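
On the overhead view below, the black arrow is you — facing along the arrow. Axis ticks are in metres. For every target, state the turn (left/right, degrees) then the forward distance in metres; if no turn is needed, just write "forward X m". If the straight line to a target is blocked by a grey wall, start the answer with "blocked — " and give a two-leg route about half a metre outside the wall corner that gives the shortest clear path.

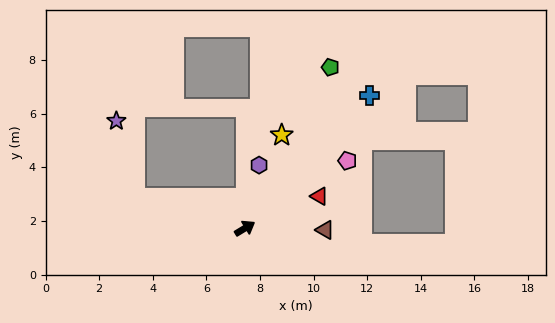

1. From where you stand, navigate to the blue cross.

turn left 16°, forward 6.8 m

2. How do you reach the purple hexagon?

turn left 46°, forward 2.4 m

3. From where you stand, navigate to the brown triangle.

turn right 33°, forward 3.0 m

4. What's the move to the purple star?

blocked — turn left 134°, forward 4.3 m, then turn right 63°, forward 3.0 m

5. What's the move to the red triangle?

turn right 8°, forward 3.0 m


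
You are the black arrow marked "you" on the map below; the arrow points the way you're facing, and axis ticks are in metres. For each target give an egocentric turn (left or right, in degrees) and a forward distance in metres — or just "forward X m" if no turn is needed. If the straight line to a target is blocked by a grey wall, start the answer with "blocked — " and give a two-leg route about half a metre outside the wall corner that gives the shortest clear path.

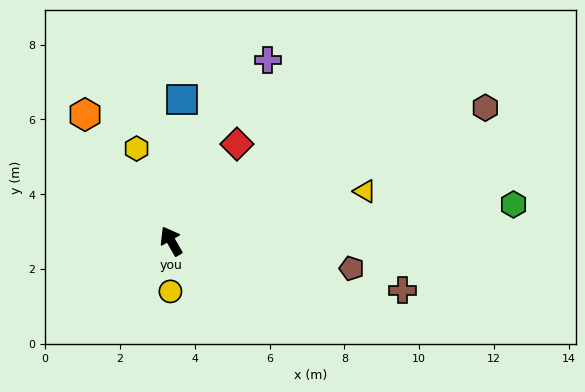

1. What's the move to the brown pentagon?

turn right 128°, forward 4.9 m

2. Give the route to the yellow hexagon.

turn right 9°, forward 2.6 m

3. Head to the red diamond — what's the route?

turn right 64°, forward 3.1 m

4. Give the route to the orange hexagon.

turn left 4°, forward 4.1 m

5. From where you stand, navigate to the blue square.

turn right 34°, forward 3.8 m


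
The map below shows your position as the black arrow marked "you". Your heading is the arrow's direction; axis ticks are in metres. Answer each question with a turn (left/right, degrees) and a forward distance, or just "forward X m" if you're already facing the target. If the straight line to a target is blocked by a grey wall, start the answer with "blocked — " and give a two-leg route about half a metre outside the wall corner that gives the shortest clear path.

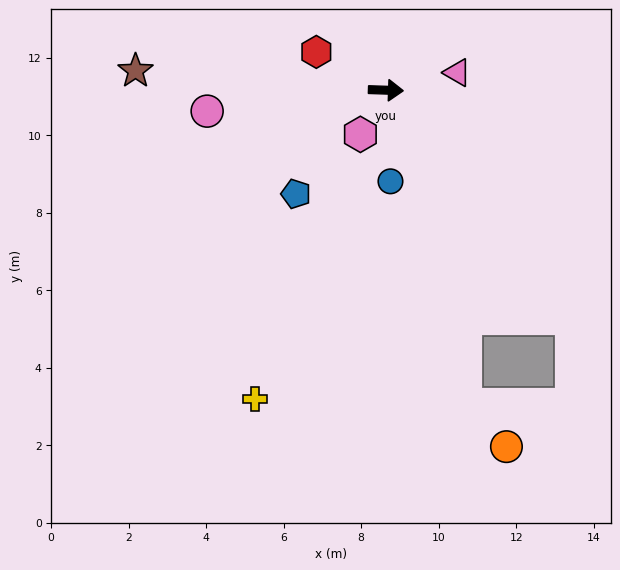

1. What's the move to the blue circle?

turn right 85°, forward 2.4 m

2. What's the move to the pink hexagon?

turn right 118°, forward 1.3 m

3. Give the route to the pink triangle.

turn left 16°, forward 1.9 m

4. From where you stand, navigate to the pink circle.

turn right 171°, forward 4.6 m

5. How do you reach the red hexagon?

turn left 153°, forward 2.0 m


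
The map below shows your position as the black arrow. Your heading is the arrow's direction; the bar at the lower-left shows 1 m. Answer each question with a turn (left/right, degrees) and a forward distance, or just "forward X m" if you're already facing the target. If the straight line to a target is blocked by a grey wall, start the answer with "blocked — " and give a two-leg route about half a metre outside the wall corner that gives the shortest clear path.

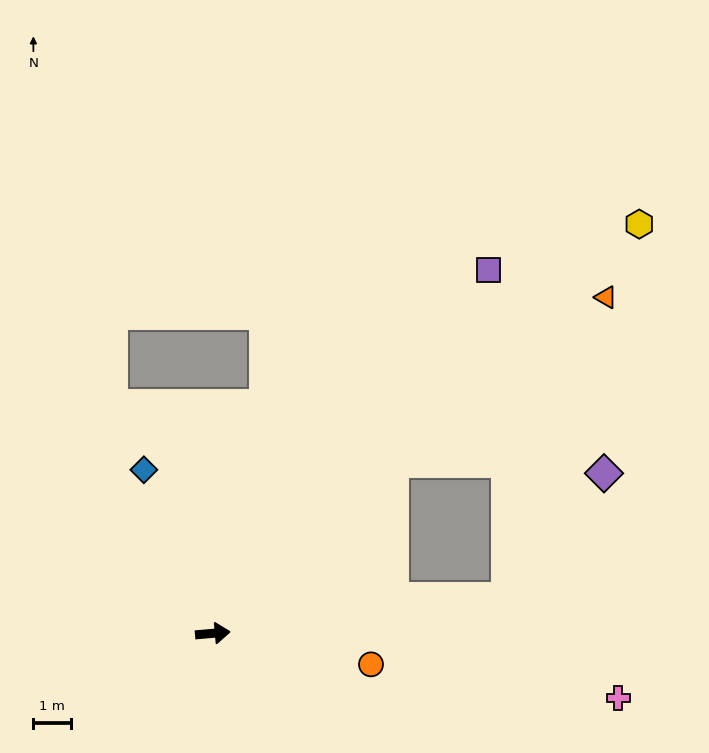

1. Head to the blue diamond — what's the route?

turn left 108°, forward 4.7 m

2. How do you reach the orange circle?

turn right 16°, forward 4.3 m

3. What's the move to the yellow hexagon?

turn left 39°, forward 15.7 m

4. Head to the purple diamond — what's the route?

blocked — forward 7.8 m, then turn left 47°, forward 4.2 m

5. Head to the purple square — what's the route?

turn left 48°, forward 12.1 m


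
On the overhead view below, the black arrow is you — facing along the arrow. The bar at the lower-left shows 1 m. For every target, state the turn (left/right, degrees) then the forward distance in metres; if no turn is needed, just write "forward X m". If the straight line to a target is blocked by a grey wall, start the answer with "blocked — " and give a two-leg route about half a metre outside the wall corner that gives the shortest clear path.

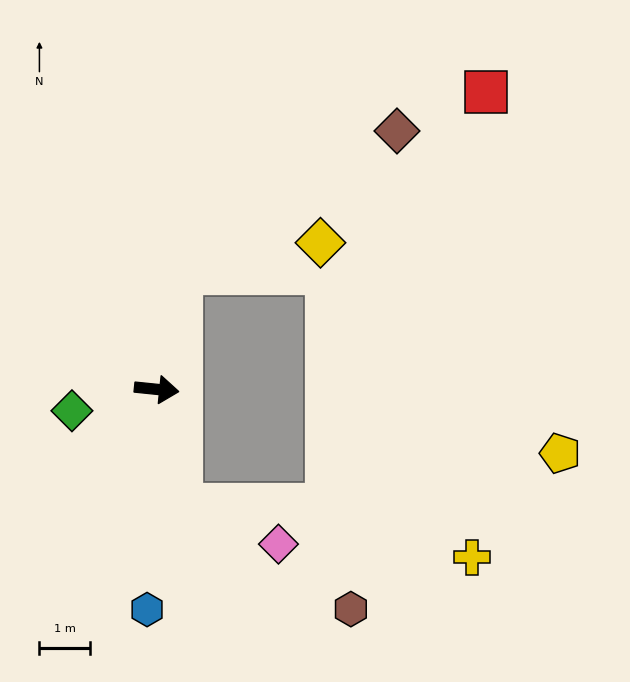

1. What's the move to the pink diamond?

blocked — turn right 72°, forward 2.3 m, then turn left 56°, forward 2.1 m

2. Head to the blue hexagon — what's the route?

turn right 87°, forward 4.4 m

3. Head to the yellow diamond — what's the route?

blocked — turn left 84°, forward 2.4 m, then turn right 66°, forward 2.8 m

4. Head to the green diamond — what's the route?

turn right 160°, forward 1.7 m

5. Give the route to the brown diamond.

blocked — turn left 84°, forward 2.4 m, then turn right 45°, forward 5.1 m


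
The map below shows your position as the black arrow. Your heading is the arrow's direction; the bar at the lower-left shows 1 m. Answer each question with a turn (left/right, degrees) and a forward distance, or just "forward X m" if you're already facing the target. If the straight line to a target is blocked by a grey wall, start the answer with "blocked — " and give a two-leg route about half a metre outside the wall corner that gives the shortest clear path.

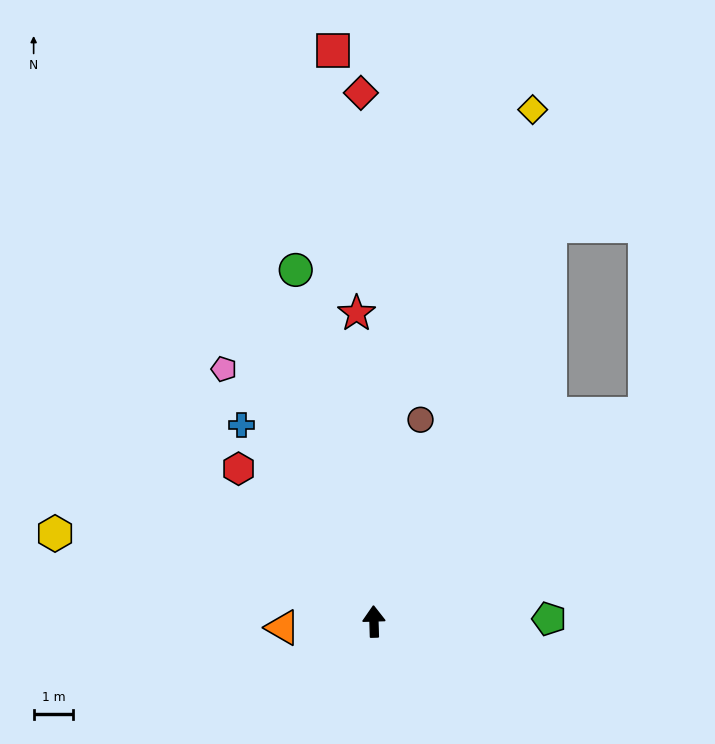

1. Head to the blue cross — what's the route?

turn left 32°, forward 6.0 m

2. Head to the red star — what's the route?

forward 7.8 m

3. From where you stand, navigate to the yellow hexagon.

turn left 73°, forward 8.3 m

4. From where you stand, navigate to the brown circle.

turn right 15°, forward 5.2 m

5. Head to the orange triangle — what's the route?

turn left 92°, forward 2.3 m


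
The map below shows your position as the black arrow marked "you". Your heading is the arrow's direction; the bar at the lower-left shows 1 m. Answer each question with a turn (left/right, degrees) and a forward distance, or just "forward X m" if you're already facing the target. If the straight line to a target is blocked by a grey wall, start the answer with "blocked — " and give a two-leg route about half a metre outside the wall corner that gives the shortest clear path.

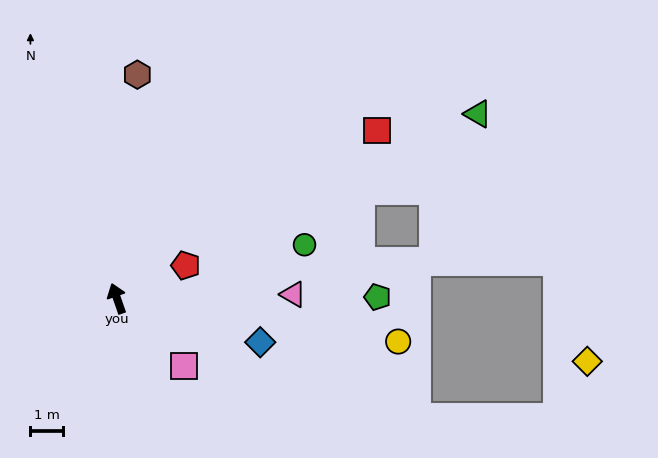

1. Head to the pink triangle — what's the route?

turn right 108°, forward 5.3 m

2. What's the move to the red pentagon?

turn right 84°, forward 2.3 m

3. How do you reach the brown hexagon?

turn right 24°, forward 6.8 m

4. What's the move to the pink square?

turn right 155°, forward 2.9 m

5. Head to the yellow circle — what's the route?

turn right 118°, forward 8.6 m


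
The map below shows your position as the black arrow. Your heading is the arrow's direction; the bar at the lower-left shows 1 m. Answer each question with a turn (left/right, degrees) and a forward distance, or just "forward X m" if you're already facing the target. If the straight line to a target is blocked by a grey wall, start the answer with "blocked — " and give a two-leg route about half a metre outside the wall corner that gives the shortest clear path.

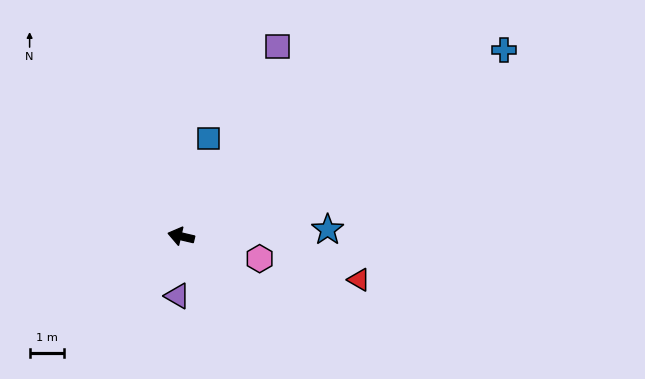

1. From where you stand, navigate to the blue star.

turn right 164°, forward 4.3 m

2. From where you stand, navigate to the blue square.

turn right 92°, forward 3.0 m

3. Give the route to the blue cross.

turn right 137°, forward 10.9 m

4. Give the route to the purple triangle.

turn left 100°, forward 1.7 m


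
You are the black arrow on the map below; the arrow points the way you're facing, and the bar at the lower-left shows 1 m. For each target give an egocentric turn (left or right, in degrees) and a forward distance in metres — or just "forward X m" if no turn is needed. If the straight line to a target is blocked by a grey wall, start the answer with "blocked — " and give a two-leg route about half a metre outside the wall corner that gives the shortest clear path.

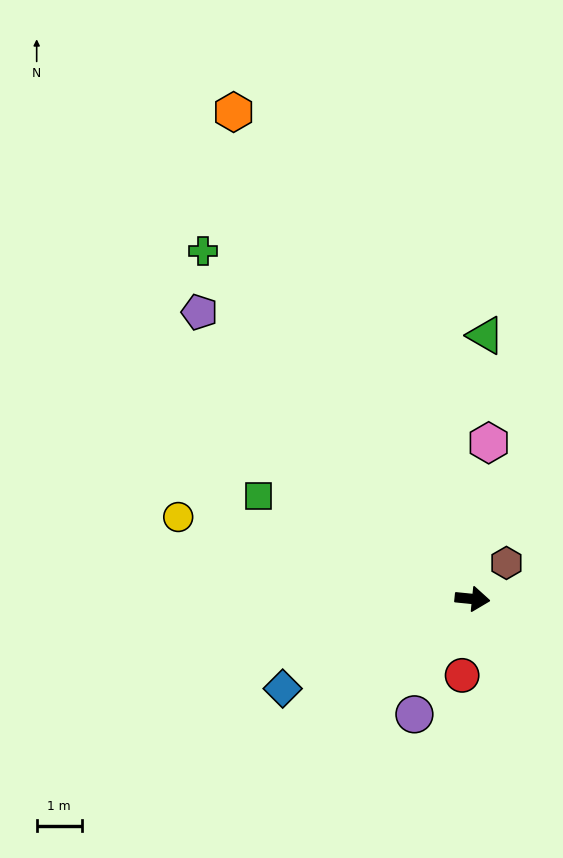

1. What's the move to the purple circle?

turn right 111°, forward 2.9 m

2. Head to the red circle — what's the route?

turn right 92°, forward 1.7 m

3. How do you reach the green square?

turn left 160°, forward 5.3 m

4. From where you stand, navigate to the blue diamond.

turn right 149°, forward 4.7 m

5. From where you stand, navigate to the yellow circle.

turn left 170°, forward 6.8 m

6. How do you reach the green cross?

turn left 133°, forward 9.8 m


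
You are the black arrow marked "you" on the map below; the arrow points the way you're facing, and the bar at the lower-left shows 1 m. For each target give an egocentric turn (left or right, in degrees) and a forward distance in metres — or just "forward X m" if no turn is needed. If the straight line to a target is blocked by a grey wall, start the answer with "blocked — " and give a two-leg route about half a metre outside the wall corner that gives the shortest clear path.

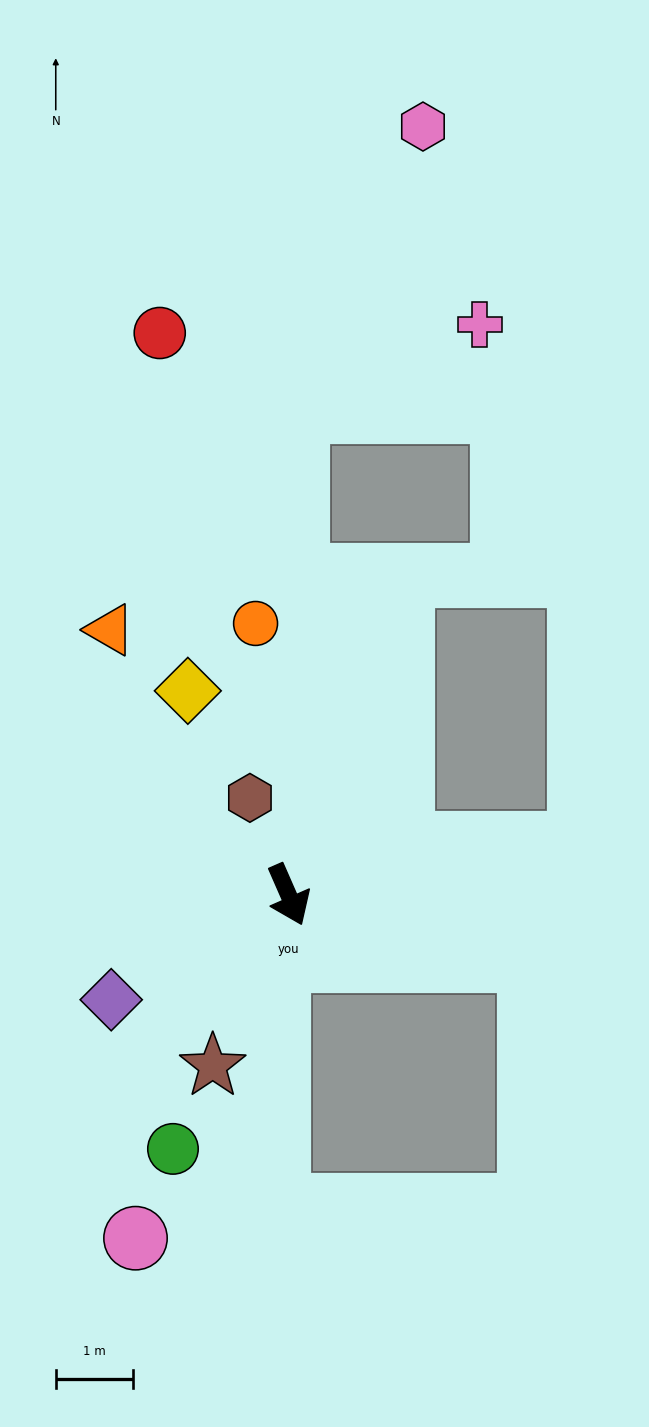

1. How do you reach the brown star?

turn right 48°, forward 2.4 m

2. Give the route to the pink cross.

blocked — turn left 155°, forward 6.3 m, then turn right 63°, forward 2.6 m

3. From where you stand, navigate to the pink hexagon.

blocked — turn left 155°, forward 6.3 m, then turn right 23°, forward 4.0 m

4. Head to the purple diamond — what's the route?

turn right 83°, forward 2.7 m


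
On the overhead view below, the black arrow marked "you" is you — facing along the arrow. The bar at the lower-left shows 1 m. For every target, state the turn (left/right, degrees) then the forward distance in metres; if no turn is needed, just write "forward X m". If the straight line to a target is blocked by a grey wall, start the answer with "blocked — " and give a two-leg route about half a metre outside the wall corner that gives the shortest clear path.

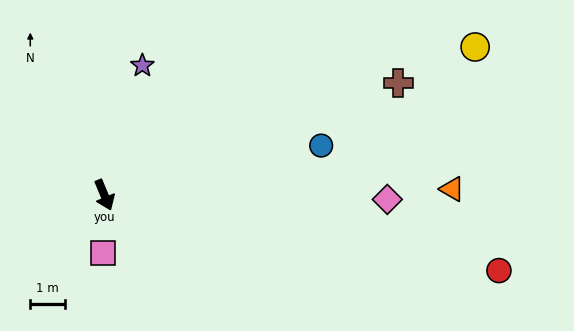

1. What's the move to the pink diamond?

turn left 66°, forward 8.1 m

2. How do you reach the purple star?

turn left 141°, forward 3.9 m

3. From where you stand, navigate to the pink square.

turn right 24°, forward 1.7 m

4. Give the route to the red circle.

turn left 57°, forward 11.6 m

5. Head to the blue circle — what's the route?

turn left 80°, forward 6.4 m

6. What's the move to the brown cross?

turn left 88°, forward 9.1 m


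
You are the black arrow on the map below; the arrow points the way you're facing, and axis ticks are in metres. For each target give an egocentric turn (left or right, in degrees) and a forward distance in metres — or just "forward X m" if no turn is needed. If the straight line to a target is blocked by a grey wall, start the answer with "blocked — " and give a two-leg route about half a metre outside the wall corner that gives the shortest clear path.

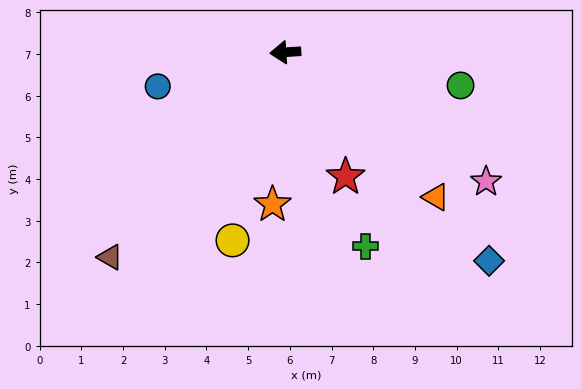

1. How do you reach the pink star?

turn left 143°, forward 5.7 m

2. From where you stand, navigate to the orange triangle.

turn left 132°, forward 5.0 m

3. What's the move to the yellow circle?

turn left 71°, forward 4.7 m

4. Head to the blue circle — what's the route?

turn left 11°, forward 3.2 m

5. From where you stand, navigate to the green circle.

turn left 165°, forward 4.3 m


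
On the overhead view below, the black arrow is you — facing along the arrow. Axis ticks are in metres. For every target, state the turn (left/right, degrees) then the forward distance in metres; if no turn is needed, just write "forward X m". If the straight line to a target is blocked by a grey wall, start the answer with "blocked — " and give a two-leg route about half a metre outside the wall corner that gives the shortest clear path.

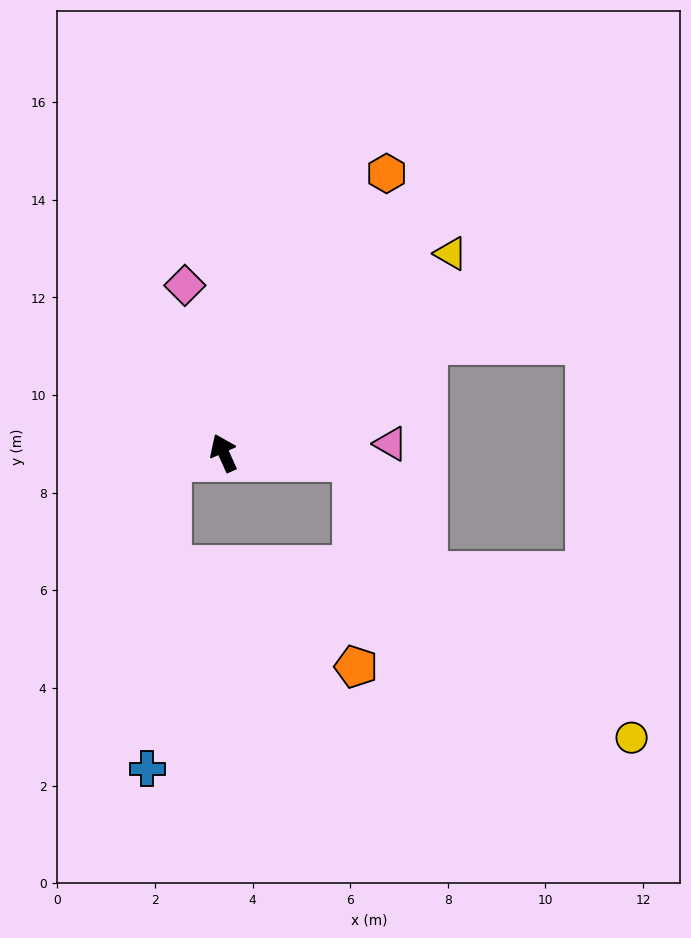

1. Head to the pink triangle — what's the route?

turn right 111°, forward 3.4 m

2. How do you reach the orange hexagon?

turn right 54°, forward 6.6 m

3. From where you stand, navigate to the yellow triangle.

turn right 73°, forward 6.2 m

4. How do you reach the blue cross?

blocked — turn left 74°, forward 1.1 m, then turn left 77°, forward 6.3 m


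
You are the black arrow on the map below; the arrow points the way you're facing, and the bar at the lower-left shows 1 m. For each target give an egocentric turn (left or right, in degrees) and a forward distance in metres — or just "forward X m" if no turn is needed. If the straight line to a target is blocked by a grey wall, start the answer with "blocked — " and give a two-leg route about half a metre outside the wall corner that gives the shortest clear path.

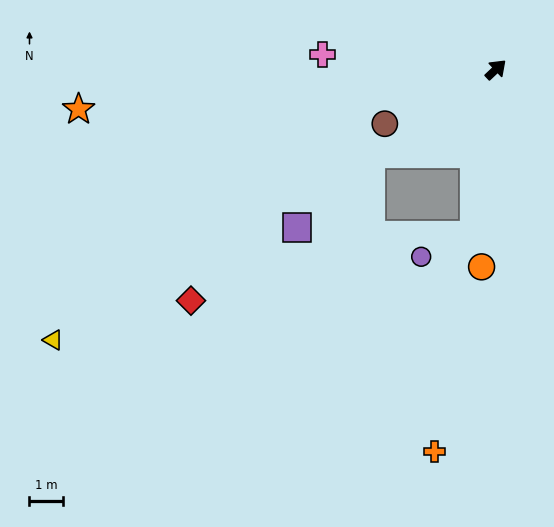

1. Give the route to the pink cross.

turn left 132°, forward 5.2 m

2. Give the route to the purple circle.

blocked — turn right 141°, forward 5.0 m, then turn right 60°, forward 1.7 m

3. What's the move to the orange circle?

turn right 137°, forward 5.9 m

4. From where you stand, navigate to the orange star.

turn left 142°, forward 12.5 m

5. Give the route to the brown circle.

turn left 163°, forward 3.7 m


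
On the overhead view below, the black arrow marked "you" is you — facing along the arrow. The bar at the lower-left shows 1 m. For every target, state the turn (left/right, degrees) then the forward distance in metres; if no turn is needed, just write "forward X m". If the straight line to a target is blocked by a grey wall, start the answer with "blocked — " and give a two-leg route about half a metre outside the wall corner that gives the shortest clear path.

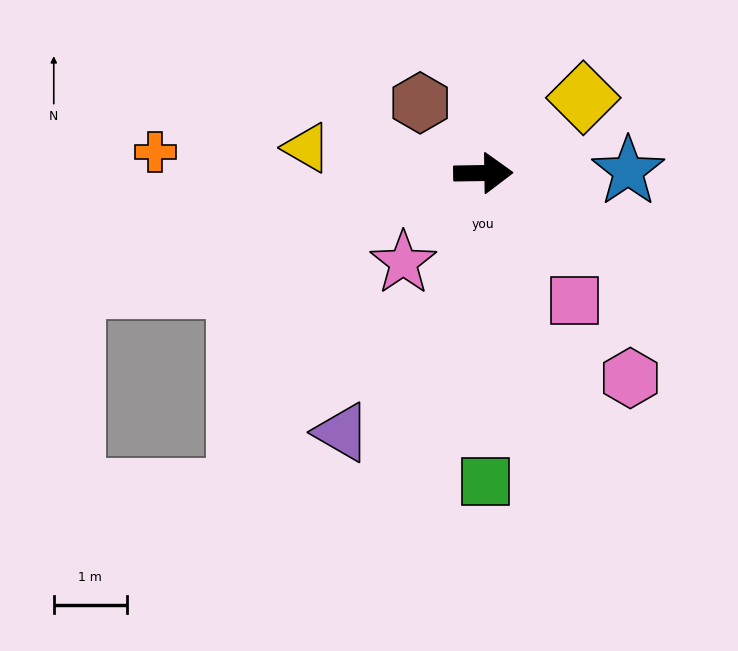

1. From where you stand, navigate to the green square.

turn right 90°, forward 4.2 m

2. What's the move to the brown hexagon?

turn left 131°, forward 1.3 m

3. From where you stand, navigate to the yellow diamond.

turn left 36°, forward 1.7 m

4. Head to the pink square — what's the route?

turn right 55°, forward 2.1 m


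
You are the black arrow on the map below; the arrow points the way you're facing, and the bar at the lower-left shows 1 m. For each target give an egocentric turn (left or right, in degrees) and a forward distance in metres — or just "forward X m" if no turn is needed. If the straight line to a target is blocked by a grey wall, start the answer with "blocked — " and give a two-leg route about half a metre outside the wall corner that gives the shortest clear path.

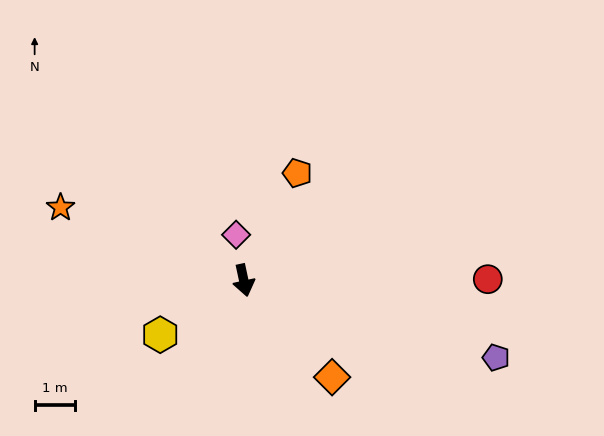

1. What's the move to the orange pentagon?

turn left 141°, forward 3.0 m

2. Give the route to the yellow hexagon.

turn right 69°, forward 2.5 m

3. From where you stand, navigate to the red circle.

turn left 78°, forward 6.1 m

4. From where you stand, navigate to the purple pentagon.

turn left 61°, forward 6.6 m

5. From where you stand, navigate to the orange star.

turn right 124°, forward 4.9 m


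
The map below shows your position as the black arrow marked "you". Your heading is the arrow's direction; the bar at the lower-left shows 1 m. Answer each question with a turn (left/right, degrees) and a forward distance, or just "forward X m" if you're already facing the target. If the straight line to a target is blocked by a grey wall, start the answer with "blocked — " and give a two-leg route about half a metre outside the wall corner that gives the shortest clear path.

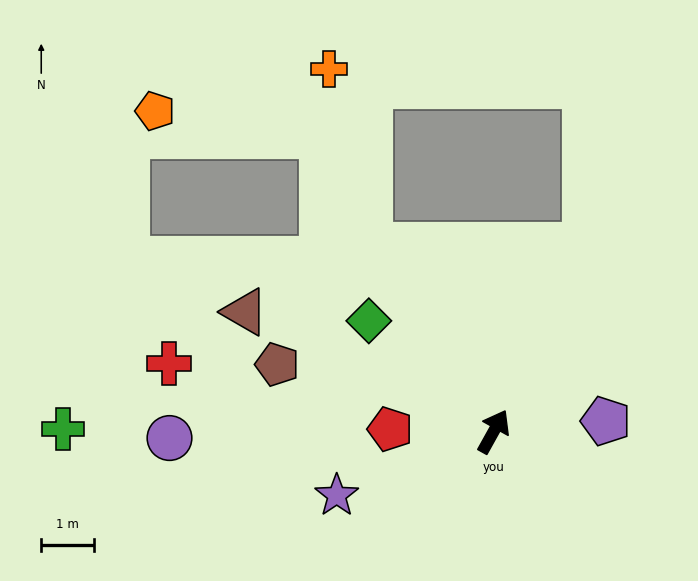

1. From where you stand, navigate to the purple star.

turn left 141°, forward 3.2 m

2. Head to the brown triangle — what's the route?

turn left 93°, forward 5.2 m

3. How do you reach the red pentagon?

turn left 118°, forward 2.0 m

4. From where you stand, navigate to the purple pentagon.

turn right 56°, forward 2.1 m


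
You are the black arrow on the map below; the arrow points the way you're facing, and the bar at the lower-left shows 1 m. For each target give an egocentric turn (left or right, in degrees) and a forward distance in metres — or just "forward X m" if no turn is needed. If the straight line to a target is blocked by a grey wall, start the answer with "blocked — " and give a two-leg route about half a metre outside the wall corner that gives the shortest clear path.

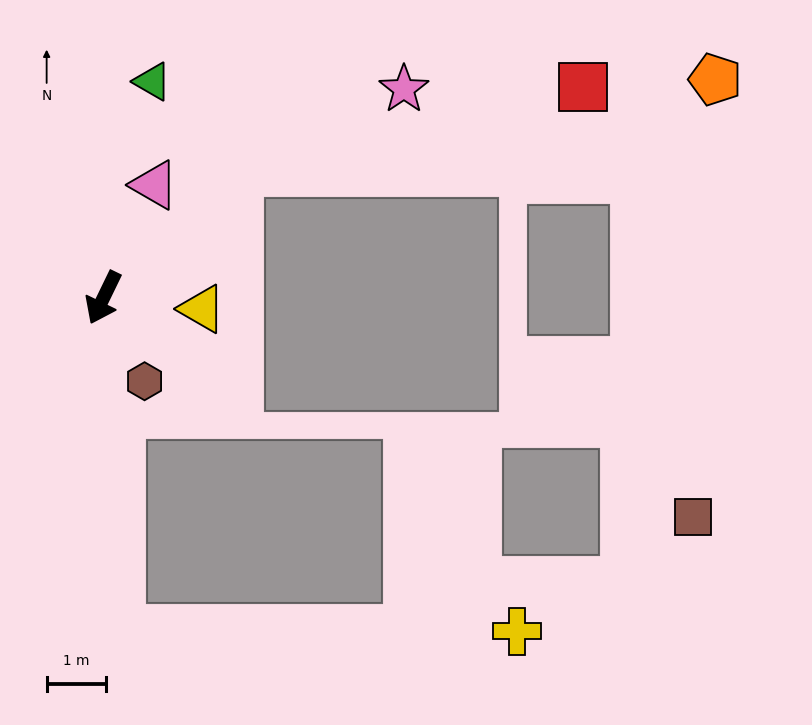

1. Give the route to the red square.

blocked — turn left 159°, forward 3.1 m, then turn right 29°, forward 6.0 m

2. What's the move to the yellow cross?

blocked — turn left 29°, forward 5.6 m, then turn left 87°, forward 6.7 m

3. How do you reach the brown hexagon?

turn left 52°, forward 1.6 m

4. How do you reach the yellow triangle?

turn left 109°, forward 1.7 m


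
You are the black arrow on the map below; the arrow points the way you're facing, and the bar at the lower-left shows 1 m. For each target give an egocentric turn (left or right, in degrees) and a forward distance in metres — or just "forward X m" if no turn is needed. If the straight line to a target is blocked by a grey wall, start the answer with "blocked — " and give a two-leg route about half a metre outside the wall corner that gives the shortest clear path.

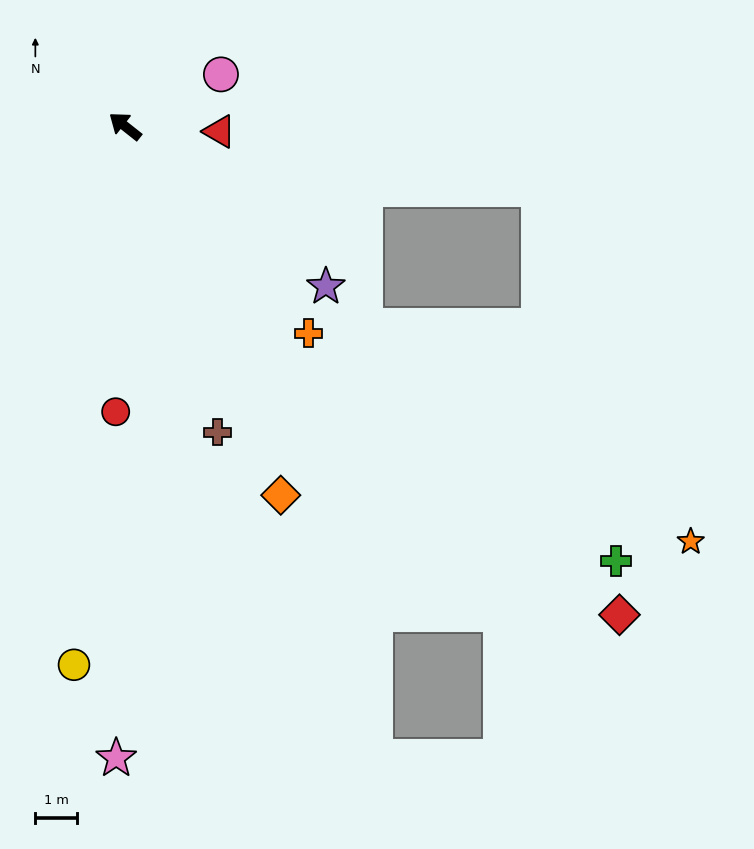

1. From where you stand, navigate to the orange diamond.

turn left 151°, forward 9.6 m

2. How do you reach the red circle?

turn left 126°, forward 6.9 m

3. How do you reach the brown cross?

turn left 145°, forward 7.7 m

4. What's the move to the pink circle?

turn right 113°, forward 2.6 m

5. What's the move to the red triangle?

turn right 145°, forward 2.3 m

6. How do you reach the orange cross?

turn left 170°, forward 6.6 m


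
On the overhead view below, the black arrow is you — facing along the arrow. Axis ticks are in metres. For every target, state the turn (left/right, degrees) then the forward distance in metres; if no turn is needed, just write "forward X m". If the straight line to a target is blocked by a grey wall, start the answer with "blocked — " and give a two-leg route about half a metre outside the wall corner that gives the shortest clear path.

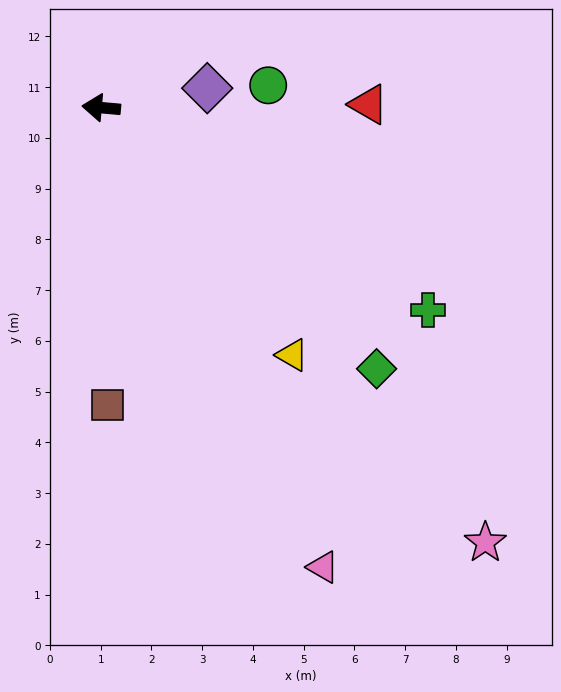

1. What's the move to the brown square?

turn left 96°, forward 5.9 m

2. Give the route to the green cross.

turn left 153°, forward 7.6 m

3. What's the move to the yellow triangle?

turn left 133°, forward 6.2 m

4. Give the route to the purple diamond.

turn right 165°, forward 2.1 m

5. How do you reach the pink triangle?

turn left 121°, forward 10.1 m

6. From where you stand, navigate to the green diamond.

turn left 142°, forward 7.5 m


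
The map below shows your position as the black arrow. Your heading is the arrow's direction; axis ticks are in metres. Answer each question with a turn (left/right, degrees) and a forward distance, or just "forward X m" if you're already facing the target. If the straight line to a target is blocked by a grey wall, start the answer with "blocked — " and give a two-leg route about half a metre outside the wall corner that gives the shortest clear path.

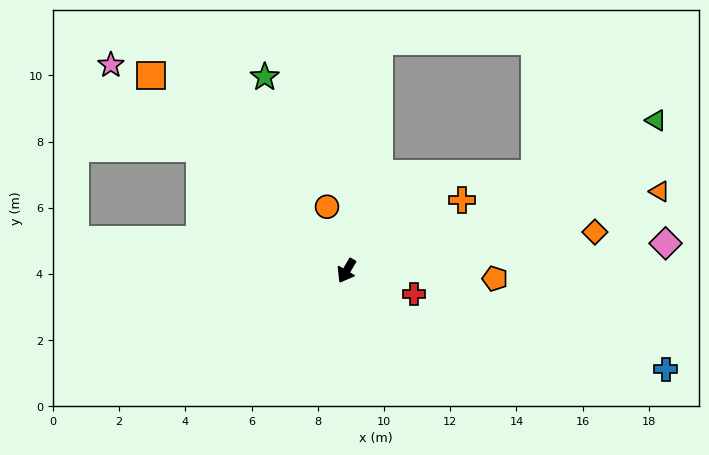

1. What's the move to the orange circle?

turn right 133°, forward 2.0 m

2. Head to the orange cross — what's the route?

turn left 152°, forward 4.1 m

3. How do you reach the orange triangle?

turn left 135°, forward 9.8 m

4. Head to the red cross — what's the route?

turn left 101°, forward 2.2 m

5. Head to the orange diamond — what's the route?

turn left 129°, forward 7.6 m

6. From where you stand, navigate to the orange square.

turn right 105°, forward 8.3 m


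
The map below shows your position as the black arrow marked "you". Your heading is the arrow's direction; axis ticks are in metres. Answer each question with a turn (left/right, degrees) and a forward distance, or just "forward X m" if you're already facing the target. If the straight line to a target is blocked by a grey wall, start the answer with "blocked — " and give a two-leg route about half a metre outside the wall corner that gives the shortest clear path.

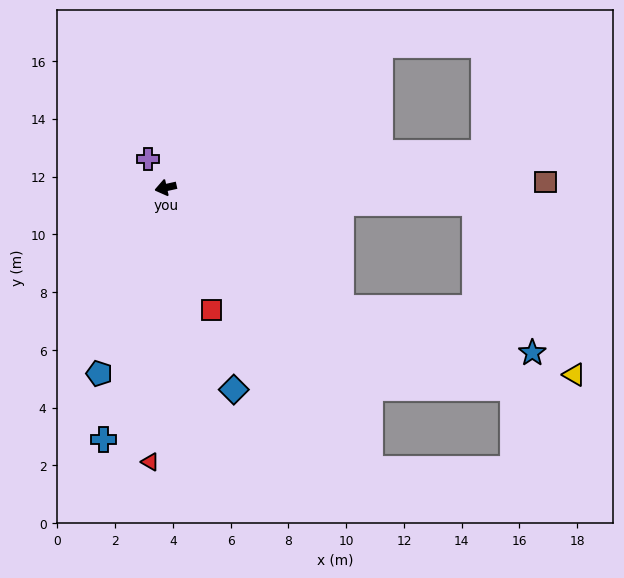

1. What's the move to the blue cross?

turn left 64°, forward 9.0 m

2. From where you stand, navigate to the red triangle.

turn left 74°, forward 9.5 m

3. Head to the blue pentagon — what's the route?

turn left 58°, forward 6.8 m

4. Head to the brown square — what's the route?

turn left 168°, forward 13.1 m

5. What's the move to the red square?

turn left 98°, forward 4.5 m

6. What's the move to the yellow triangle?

blocked — turn left 164°, forward 10.7 m, then turn right 56°, forward 6.9 m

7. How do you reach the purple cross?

turn right 71°, forward 1.2 m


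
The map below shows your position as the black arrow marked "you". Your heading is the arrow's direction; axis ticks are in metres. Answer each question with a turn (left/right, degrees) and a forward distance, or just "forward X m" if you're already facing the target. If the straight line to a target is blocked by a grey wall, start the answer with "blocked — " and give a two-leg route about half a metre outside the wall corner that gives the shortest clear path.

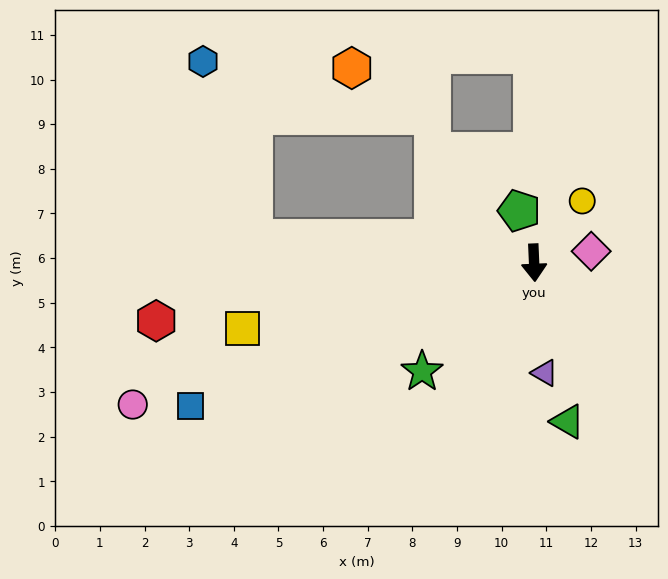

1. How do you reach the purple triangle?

turn left 3°, forward 2.5 m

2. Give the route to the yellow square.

turn right 80°, forward 6.7 m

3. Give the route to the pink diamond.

turn left 99°, forward 1.3 m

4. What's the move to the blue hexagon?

blocked — turn right 98°, forward 6.3 m, then turn right 68°, forward 4.1 m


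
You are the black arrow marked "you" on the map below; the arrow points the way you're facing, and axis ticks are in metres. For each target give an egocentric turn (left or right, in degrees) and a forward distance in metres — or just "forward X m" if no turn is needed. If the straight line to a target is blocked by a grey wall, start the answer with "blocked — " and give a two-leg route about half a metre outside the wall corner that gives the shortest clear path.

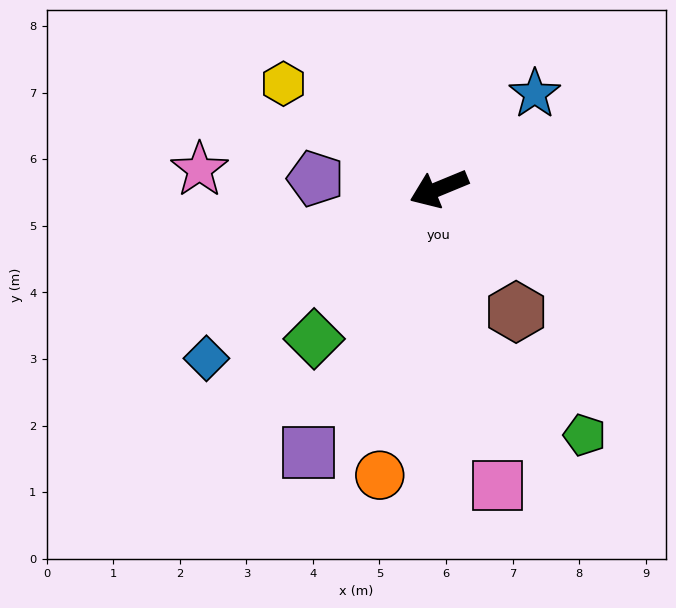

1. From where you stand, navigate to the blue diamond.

turn left 14°, forward 4.3 m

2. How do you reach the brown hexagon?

turn left 100°, forward 2.2 m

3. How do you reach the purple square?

turn left 41°, forward 4.4 m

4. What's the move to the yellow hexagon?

turn right 56°, forward 2.8 m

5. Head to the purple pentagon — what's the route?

turn right 27°, forward 1.9 m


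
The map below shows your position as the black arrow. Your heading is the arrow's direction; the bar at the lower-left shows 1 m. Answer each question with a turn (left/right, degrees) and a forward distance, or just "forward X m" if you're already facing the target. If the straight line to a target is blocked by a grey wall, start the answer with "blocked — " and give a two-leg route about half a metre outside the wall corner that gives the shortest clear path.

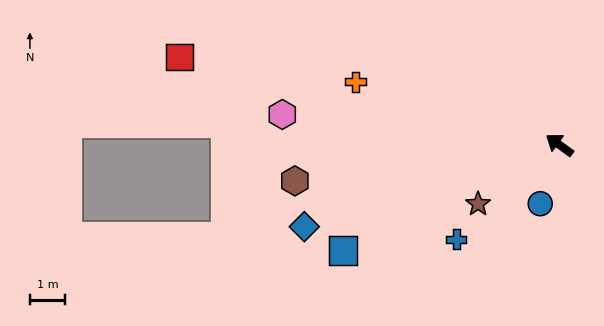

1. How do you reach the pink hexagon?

turn left 30°, forward 8.0 m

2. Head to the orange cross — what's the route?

turn left 19°, forward 6.1 m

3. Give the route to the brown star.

turn left 72°, forward 2.9 m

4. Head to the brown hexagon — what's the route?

turn left 44°, forward 7.6 m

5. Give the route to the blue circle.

turn left 108°, forward 1.8 m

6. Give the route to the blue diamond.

turn left 54°, forward 7.7 m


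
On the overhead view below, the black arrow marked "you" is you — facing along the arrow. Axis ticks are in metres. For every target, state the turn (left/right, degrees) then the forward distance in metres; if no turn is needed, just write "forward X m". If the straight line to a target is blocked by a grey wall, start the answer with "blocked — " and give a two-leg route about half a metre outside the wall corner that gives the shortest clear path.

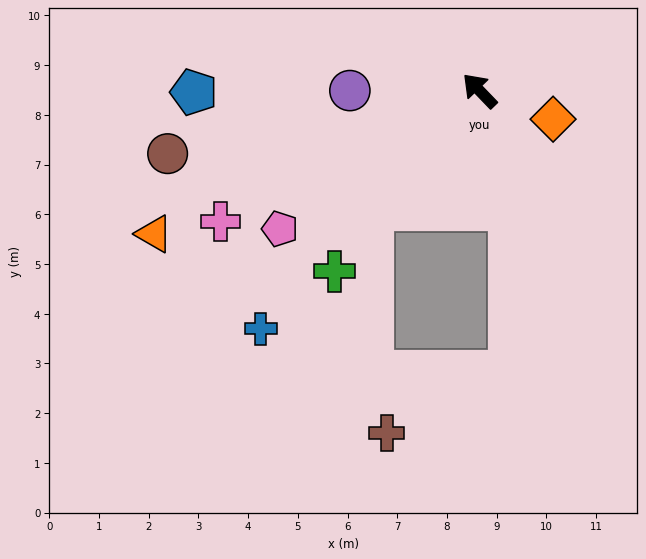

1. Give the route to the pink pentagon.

turn left 81°, forward 4.9 m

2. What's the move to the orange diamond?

turn right 155°, forward 1.6 m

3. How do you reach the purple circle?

turn left 46°, forward 2.6 m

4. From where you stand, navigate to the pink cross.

turn left 73°, forward 5.8 m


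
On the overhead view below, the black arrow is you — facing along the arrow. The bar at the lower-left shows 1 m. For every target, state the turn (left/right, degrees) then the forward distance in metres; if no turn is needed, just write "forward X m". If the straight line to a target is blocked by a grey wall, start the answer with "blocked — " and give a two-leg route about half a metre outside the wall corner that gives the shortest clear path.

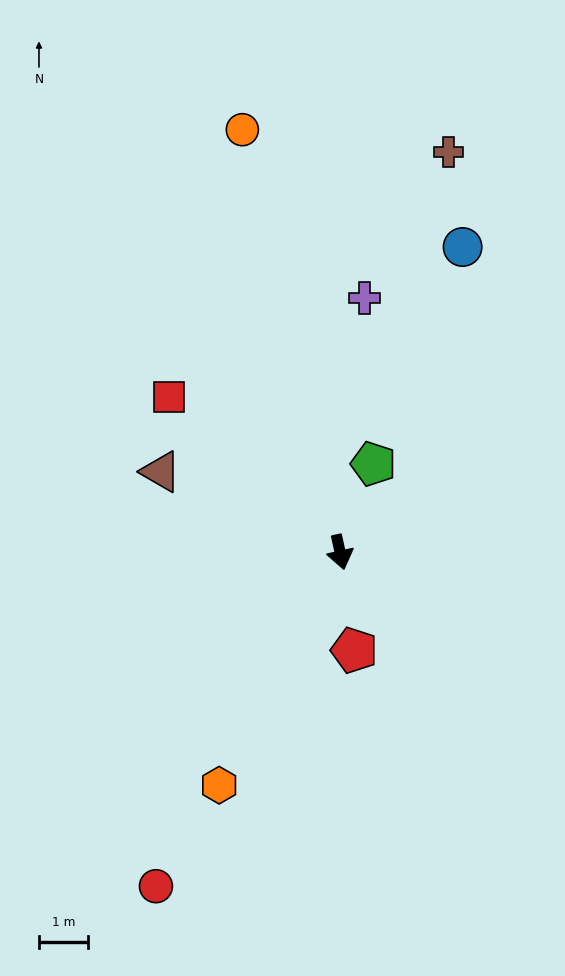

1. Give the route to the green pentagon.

turn left 147°, forward 1.9 m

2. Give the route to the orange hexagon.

turn right 40°, forward 5.4 m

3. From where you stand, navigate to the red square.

turn right 145°, forward 4.7 m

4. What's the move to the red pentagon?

turn right 4°, forward 2.0 m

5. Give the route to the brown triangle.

turn right 127°, forward 4.0 m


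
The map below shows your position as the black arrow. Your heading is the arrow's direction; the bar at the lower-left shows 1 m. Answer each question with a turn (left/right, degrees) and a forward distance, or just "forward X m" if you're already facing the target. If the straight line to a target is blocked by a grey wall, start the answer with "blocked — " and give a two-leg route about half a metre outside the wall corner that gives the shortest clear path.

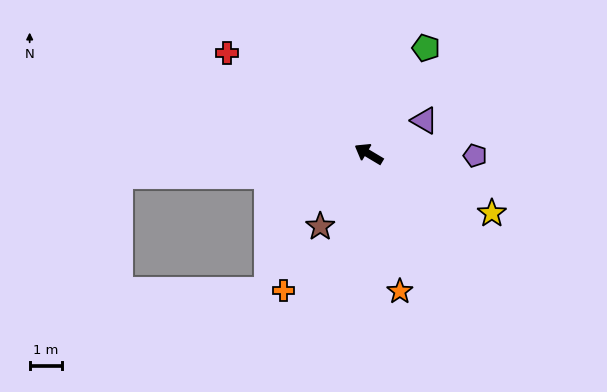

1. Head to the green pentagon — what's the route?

turn right 88°, forward 3.8 m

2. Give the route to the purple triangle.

turn right 118°, forward 2.0 m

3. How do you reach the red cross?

turn right 5°, forward 5.5 m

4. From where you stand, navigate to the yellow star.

turn right 175°, forward 4.3 m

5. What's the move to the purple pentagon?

turn right 150°, forward 3.3 m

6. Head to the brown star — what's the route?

turn left 87°, forward 2.7 m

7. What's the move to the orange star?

turn left 134°, forward 4.4 m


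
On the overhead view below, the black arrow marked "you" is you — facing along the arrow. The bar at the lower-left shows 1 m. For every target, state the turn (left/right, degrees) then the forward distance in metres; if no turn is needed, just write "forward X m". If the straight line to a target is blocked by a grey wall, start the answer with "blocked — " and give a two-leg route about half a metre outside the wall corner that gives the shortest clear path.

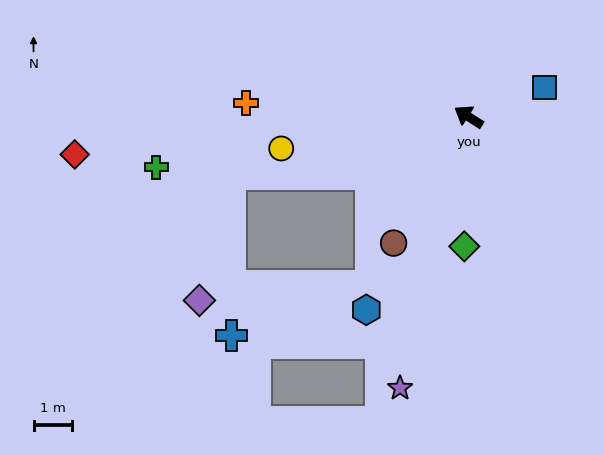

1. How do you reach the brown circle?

turn left 92°, forward 3.9 m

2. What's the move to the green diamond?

turn left 121°, forward 3.4 m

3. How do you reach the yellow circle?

turn left 42°, forward 5.0 m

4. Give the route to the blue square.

turn right 126°, forward 2.1 m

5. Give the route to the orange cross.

turn left 29°, forward 5.9 m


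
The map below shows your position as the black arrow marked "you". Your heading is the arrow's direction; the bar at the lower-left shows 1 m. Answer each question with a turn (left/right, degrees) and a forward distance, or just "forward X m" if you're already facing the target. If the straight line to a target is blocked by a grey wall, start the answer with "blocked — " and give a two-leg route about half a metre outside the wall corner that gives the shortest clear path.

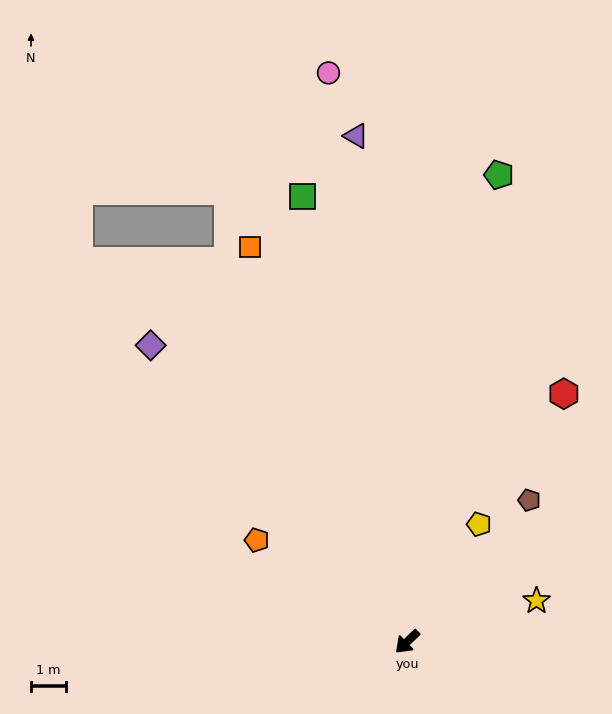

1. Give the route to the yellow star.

turn left 154°, forward 3.9 m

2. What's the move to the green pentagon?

turn right 145°, forward 13.7 m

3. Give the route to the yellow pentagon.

turn right 165°, forward 4.0 m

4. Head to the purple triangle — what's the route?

turn right 128°, forward 14.6 m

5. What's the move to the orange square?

turn right 112°, forward 12.2 m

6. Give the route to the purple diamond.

turn right 93°, forward 11.3 m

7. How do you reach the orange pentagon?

turn right 78°, forward 5.2 m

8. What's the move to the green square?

turn right 121°, forward 13.2 m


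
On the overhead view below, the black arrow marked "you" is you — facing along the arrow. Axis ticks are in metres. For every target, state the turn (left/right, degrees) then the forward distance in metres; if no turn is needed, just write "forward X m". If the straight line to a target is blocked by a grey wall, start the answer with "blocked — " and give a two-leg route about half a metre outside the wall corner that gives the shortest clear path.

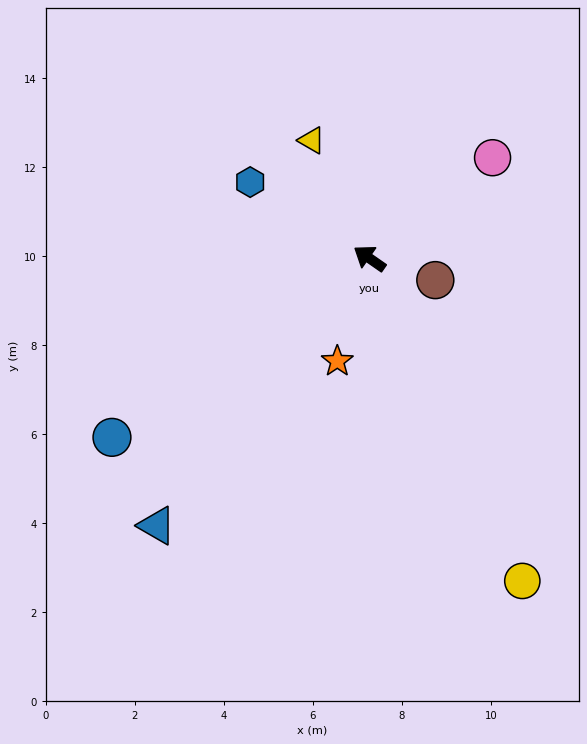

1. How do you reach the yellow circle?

turn left 150°, forward 8.0 m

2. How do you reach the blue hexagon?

turn left 2°, forward 3.2 m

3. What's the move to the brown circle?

turn right 163°, forward 1.6 m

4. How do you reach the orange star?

turn left 107°, forward 2.4 m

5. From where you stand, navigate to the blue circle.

turn left 70°, forward 7.0 m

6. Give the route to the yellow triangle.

turn right 29°, forward 3.0 m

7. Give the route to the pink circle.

turn right 106°, forward 3.6 m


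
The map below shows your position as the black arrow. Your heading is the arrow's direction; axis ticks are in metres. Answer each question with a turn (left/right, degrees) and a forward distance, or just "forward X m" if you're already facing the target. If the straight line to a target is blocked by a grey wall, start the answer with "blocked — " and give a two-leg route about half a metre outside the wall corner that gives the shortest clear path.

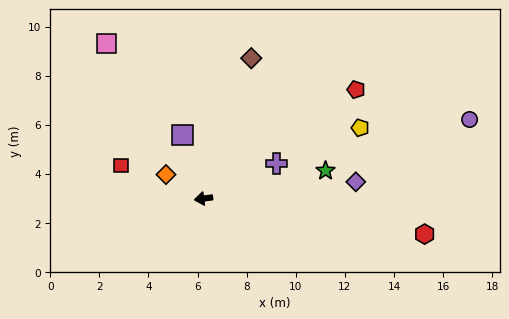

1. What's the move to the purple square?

turn right 79°, forward 2.7 m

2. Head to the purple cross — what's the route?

turn right 162°, forward 3.3 m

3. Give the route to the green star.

turn right 175°, forward 5.1 m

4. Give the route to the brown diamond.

turn right 116°, forward 6.0 m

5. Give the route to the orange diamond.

turn right 40°, forward 1.8 m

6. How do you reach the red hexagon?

turn left 163°, forward 9.1 m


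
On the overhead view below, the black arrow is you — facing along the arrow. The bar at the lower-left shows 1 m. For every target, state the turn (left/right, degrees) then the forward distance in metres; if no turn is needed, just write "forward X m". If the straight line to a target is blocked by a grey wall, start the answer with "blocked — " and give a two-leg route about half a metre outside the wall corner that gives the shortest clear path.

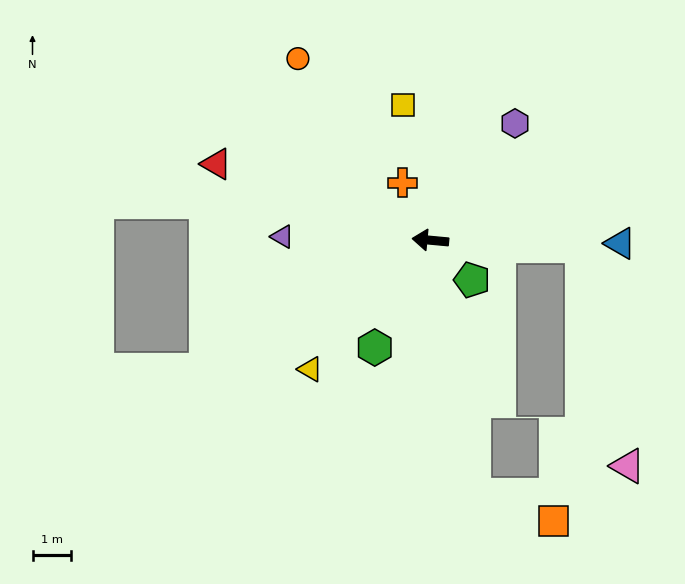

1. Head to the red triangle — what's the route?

turn right 14°, forward 5.8 m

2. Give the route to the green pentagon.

turn left 142°, forward 1.5 m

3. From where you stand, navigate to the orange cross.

turn right 59°, forward 1.6 m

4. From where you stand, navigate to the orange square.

blocked — turn left 105°, forward 6.6 m, then turn left 61°, forward 2.1 m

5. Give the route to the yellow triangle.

turn left 52°, forward 4.5 m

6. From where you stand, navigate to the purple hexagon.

turn right 121°, forward 3.7 m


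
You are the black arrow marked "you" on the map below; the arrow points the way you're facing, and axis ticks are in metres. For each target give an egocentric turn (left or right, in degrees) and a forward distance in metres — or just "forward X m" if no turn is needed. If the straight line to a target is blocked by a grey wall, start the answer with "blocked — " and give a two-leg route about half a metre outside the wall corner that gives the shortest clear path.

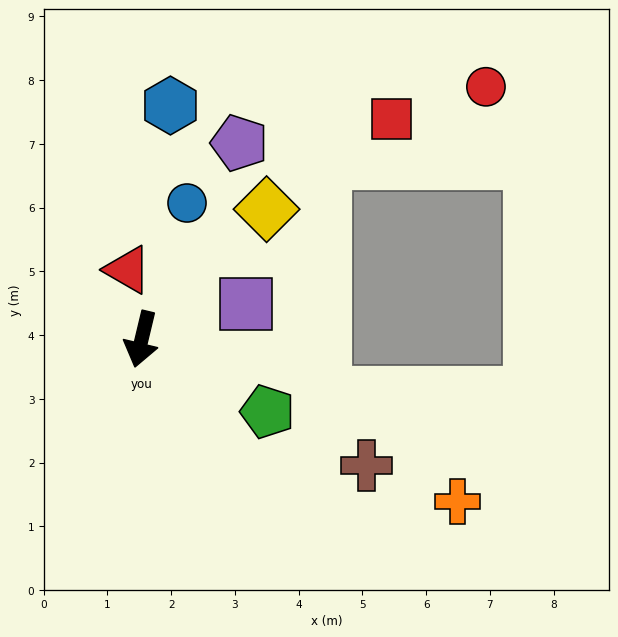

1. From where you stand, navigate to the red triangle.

turn right 155°, forward 1.1 m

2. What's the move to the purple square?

turn left 122°, forward 1.7 m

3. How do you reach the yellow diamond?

turn left 150°, forward 2.8 m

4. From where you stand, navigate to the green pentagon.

turn left 74°, forward 2.3 m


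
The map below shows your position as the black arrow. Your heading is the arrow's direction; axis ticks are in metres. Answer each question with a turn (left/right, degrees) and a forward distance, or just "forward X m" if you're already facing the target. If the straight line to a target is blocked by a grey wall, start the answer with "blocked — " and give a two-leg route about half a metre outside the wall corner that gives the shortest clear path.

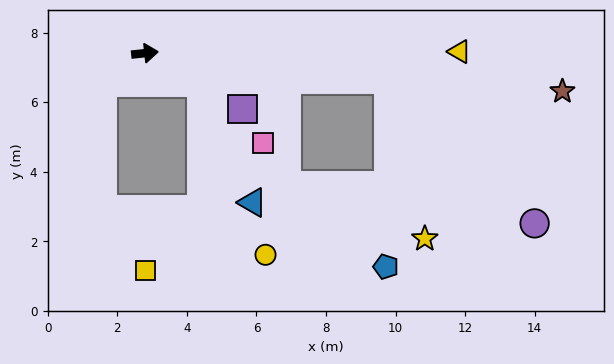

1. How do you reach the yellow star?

blocked — turn right 12°, forward 7.1 m, then turn right 72°, forward 4.7 m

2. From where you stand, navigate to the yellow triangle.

turn right 6°, forward 9.0 m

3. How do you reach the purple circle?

blocked — turn right 12°, forward 7.1 m, then turn right 39°, forward 5.9 m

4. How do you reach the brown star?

turn right 11°, forward 12.1 m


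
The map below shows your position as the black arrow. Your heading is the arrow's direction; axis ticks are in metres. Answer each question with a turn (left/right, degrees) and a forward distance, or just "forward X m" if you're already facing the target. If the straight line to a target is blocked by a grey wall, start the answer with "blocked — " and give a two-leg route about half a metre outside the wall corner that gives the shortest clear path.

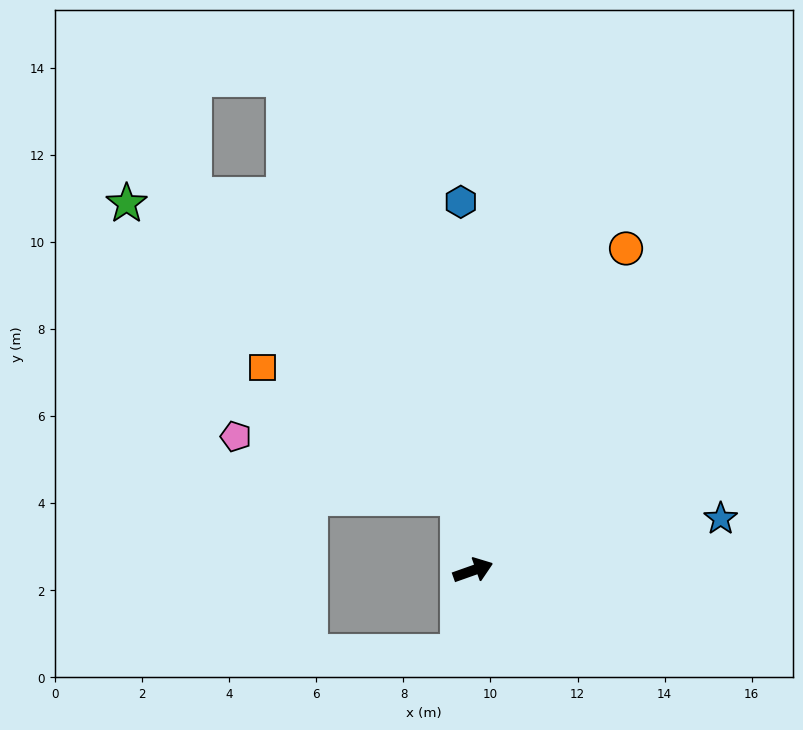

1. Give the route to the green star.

blocked — turn left 81°, forward 1.7 m, then turn left 38°, forward 10.2 m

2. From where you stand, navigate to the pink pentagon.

blocked — turn left 81°, forward 1.7 m, then turn left 64°, forward 5.3 m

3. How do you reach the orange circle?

turn left 45°, forward 8.2 m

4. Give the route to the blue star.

turn right 8°, forward 5.8 m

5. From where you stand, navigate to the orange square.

blocked — turn left 81°, forward 1.7 m, then turn left 46°, forward 5.4 m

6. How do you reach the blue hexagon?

turn left 72°, forward 8.5 m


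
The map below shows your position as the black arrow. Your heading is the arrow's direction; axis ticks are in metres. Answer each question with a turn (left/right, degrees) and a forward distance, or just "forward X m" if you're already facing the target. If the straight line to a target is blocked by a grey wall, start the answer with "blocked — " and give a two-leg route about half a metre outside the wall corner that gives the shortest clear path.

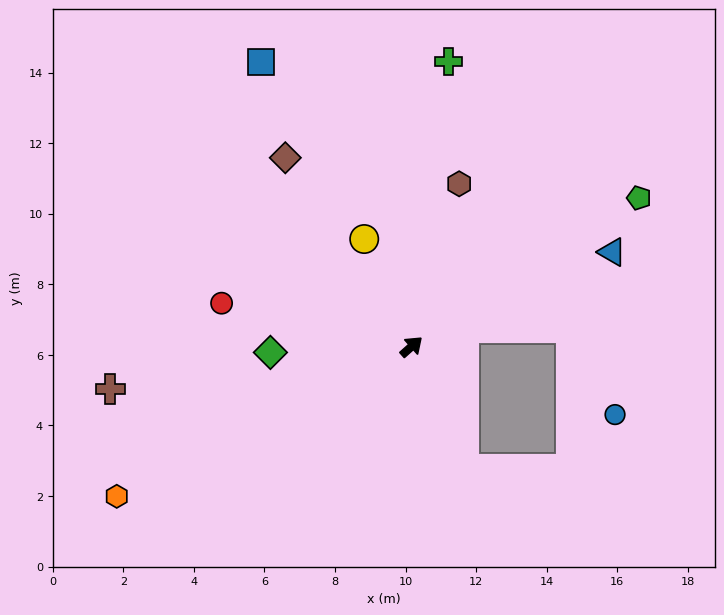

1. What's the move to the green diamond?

turn left 141°, forward 4.0 m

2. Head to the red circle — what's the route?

turn left 125°, forward 5.5 m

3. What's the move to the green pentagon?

turn right 9°, forward 7.7 m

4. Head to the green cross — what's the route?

turn left 41°, forward 8.1 m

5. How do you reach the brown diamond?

turn left 82°, forward 6.4 m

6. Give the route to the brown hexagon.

turn left 32°, forward 4.8 m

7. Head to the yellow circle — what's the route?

turn left 72°, forward 3.3 m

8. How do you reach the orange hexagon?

turn left 165°, forward 9.4 m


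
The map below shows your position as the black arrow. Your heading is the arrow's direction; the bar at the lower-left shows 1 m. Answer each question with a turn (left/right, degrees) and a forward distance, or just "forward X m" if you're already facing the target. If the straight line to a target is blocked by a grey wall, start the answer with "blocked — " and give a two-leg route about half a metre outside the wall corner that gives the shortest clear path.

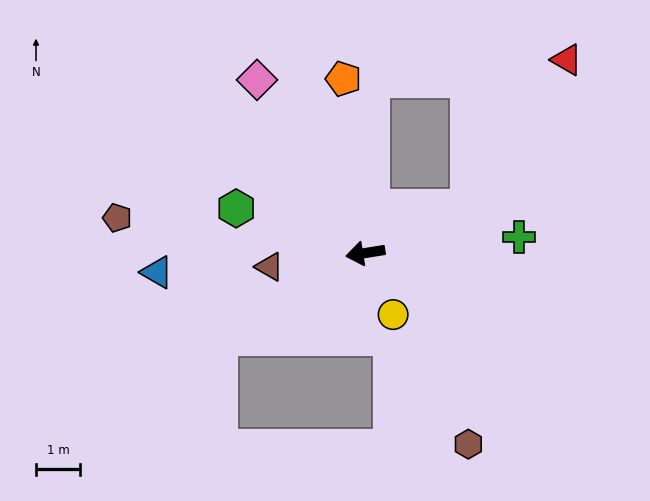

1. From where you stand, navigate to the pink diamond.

turn right 67°, forward 4.6 m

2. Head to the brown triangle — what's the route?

forward 2.2 m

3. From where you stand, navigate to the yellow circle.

turn left 105°, forward 1.5 m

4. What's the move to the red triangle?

blocked — turn right 166°, forward 2.5 m, then turn left 34°, forward 4.0 m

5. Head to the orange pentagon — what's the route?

turn right 92°, forward 4.0 m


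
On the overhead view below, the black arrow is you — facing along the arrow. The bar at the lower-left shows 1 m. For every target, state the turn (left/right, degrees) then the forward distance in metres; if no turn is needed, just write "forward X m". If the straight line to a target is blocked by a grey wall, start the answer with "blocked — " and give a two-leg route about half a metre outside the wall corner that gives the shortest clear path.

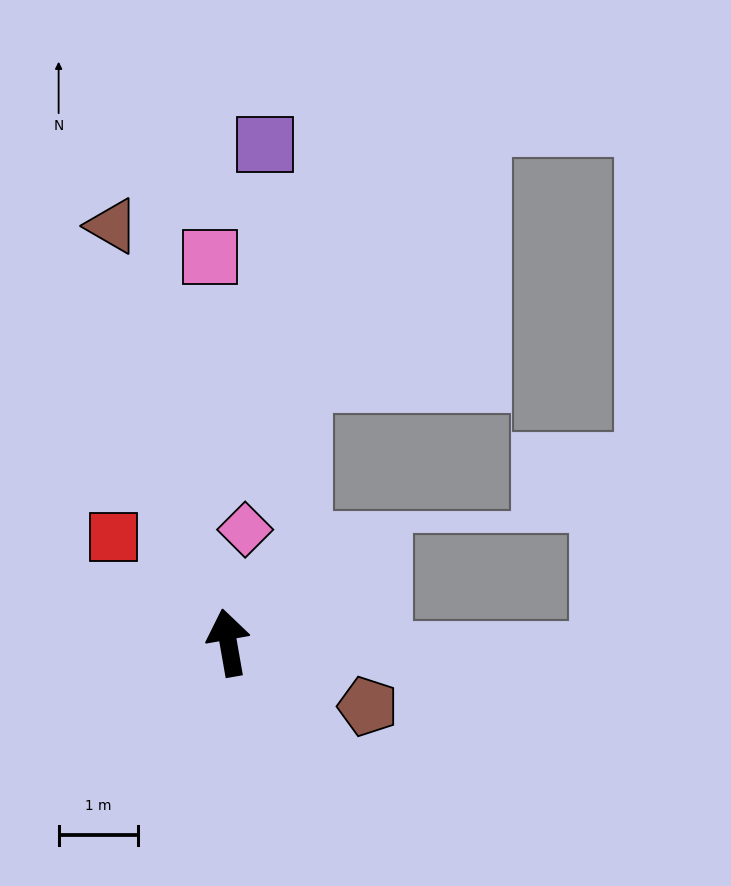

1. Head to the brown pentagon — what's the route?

turn right 125°, forward 1.9 m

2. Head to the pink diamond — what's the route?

turn right 18°, forward 1.4 m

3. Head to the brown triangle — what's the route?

turn left 6°, forward 5.4 m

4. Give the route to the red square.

turn left 37°, forward 2.0 m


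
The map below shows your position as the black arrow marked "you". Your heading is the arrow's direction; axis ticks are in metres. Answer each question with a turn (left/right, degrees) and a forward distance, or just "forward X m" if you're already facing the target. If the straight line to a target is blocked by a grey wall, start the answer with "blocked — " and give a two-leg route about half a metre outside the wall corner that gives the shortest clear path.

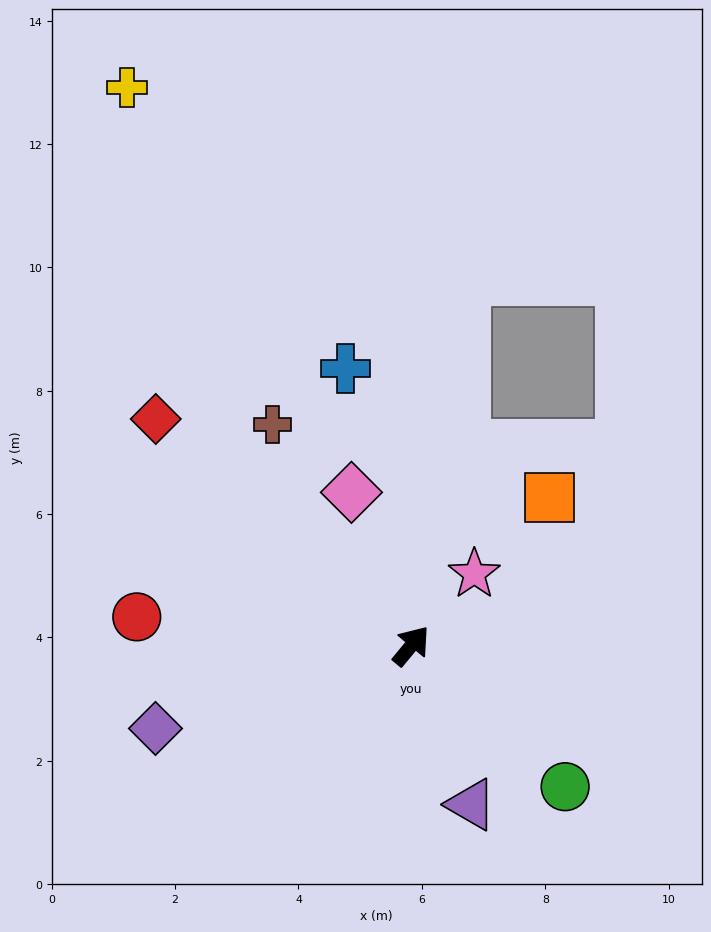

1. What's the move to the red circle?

turn left 124°, forward 4.5 m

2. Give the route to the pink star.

forward 1.5 m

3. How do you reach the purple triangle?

turn right 120°, forward 2.8 m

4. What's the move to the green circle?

turn right 93°, forward 3.4 m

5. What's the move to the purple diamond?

turn left 147°, forward 4.4 m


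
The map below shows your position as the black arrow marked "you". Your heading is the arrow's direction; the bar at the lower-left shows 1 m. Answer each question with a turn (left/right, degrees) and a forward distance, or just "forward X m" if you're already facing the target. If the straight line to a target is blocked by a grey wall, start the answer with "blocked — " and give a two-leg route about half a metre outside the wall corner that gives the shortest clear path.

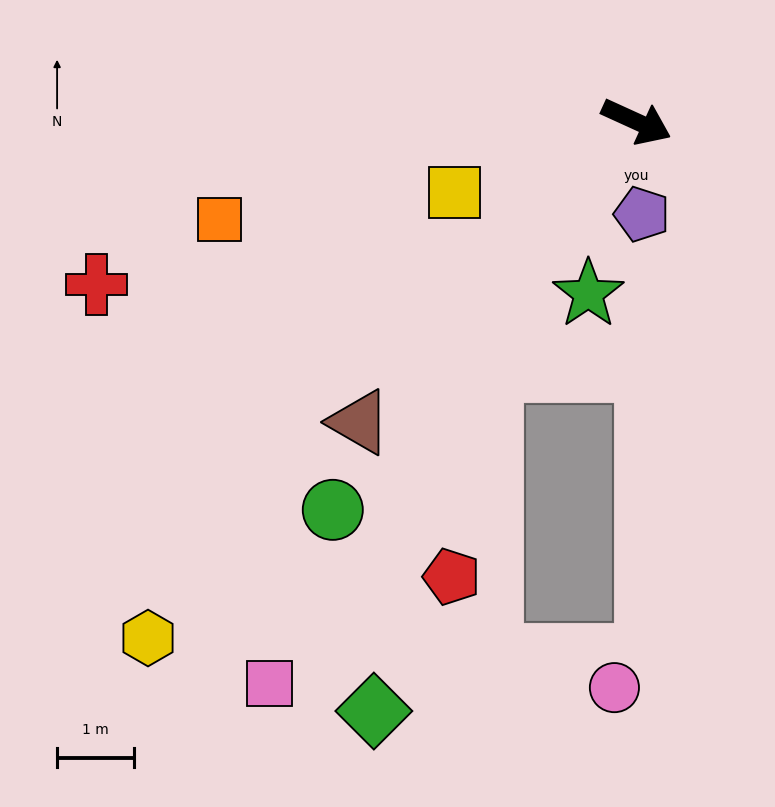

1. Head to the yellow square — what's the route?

turn right 134°, forward 2.6 m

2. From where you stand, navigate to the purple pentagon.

turn right 62°, forward 1.2 m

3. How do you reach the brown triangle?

turn right 108°, forward 5.3 m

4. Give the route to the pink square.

turn right 99°, forward 8.8 m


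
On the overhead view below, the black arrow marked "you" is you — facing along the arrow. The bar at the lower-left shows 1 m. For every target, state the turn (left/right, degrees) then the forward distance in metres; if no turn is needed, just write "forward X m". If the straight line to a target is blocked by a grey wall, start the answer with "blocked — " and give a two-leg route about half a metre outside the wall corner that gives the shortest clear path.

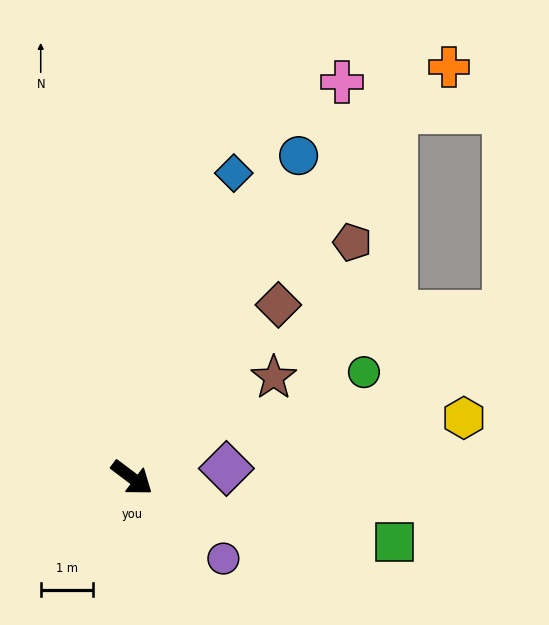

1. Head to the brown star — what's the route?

turn left 72°, forward 3.3 m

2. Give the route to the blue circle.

turn left 100°, forward 6.9 m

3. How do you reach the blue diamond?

turn left 108°, forward 6.1 m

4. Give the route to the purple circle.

turn right 5°, forward 2.3 m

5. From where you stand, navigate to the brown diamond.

turn left 87°, forward 4.3 m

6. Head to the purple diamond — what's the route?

turn left 43°, forward 1.8 m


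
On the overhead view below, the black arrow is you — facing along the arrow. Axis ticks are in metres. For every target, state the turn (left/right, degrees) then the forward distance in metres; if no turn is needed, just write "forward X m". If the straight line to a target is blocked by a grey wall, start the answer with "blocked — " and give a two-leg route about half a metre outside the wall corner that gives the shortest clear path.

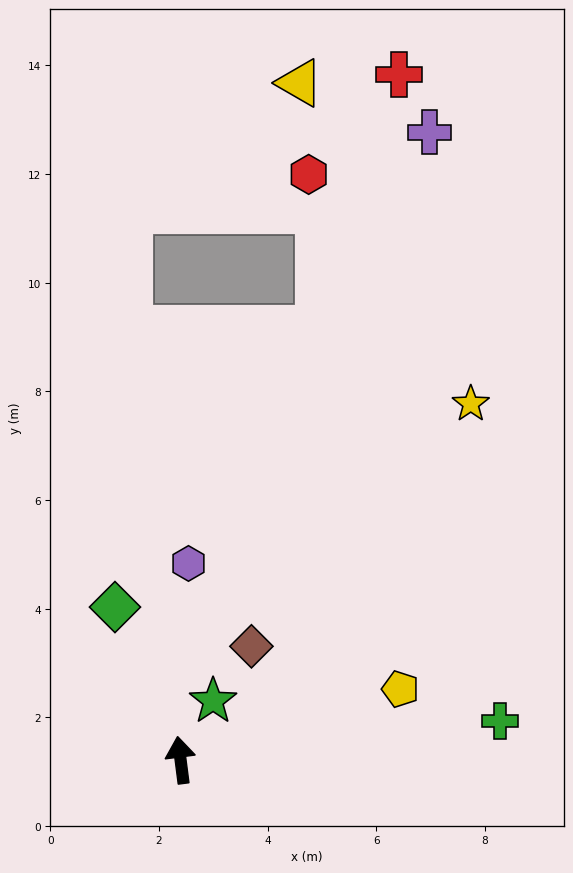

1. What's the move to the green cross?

turn right 90°, forward 5.9 m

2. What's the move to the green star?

turn right 36°, forward 1.2 m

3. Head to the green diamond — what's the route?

turn left 16°, forward 3.1 m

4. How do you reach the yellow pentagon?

turn right 79°, forward 4.3 m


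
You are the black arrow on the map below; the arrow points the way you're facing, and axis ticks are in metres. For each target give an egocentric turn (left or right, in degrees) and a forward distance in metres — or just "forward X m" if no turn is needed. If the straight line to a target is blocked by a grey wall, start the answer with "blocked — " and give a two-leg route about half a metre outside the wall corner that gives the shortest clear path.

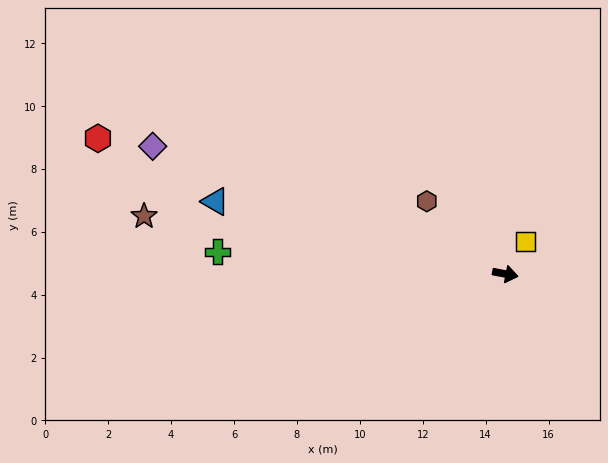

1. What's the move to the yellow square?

turn left 69°, forward 1.2 m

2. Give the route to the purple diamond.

turn left 171°, forward 11.9 m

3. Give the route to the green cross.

turn right 174°, forward 9.2 m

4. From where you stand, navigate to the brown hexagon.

turn left 148°, forward 3.4 m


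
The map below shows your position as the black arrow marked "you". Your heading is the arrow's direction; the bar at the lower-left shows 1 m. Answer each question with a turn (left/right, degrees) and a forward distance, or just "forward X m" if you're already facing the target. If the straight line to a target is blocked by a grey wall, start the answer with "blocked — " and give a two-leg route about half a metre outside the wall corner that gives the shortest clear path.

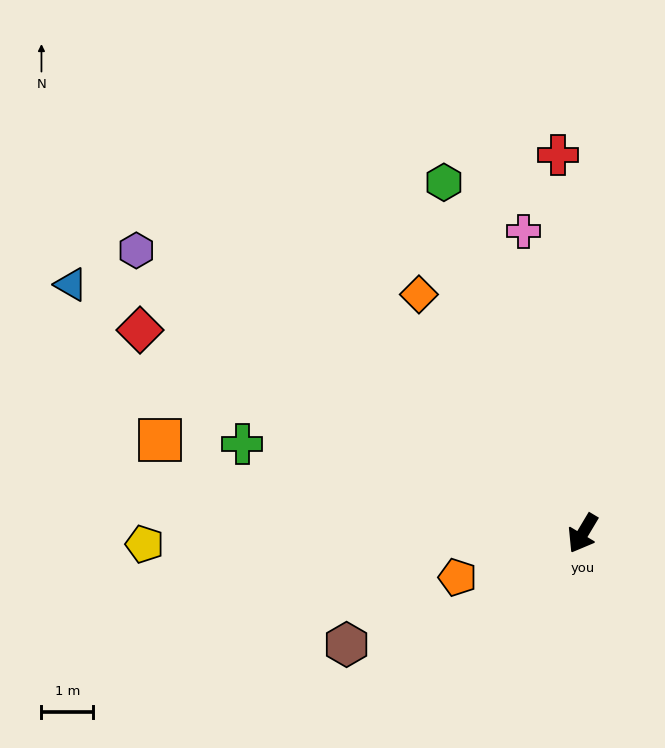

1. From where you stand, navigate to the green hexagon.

turn right 128°, forward 7.3 m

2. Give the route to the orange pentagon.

turn right 40°, forward 2.6 m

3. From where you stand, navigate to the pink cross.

turn right 138°, forward 6.0 m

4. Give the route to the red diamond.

turn right 84°, forward 9.5 m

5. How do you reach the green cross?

turn right 74°, forward 6.8 m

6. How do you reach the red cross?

turn right 145°, forward 7.4 m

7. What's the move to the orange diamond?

turn right 115°, forward 5.6 m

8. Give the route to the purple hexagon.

turn right 92°, forward 10.3 m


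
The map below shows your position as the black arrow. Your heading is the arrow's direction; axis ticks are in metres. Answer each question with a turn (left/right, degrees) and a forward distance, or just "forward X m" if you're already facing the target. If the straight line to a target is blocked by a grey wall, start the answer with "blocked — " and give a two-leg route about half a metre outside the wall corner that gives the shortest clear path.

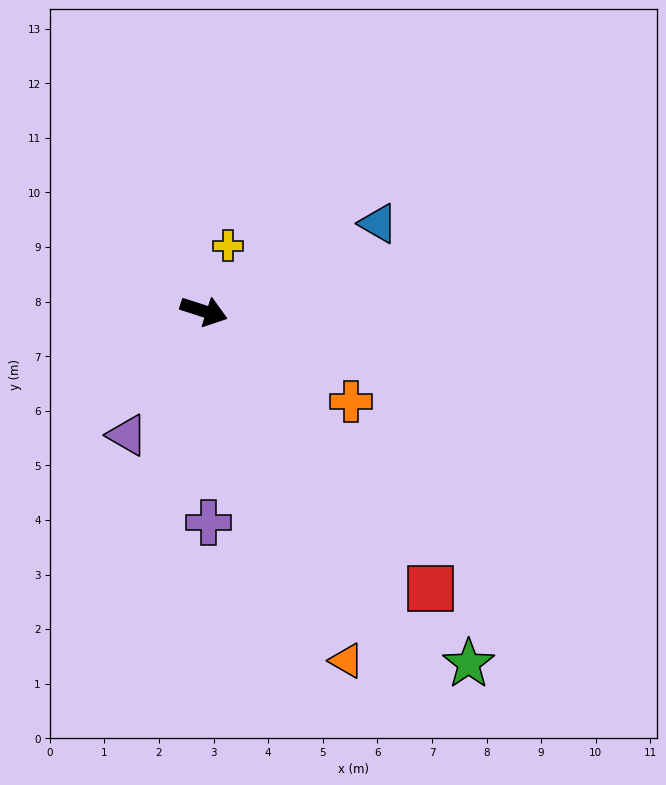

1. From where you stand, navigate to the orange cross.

turn right 14°, forward 3.2 m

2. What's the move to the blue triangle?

turn left 44°, forward 3.6 m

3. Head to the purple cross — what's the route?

turn right 71°, forward 3.9 m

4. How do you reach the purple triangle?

turn right 104°, forward 2.7 m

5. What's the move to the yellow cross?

turn left 88°, forward 1.3 m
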